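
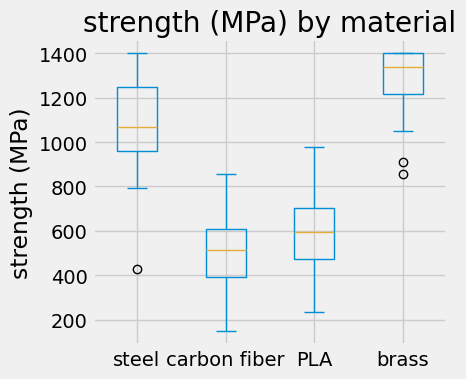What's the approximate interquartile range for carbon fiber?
≈ 200

Q3 ≈ 600, Q1 ≈ 400; IQR ≈ 200.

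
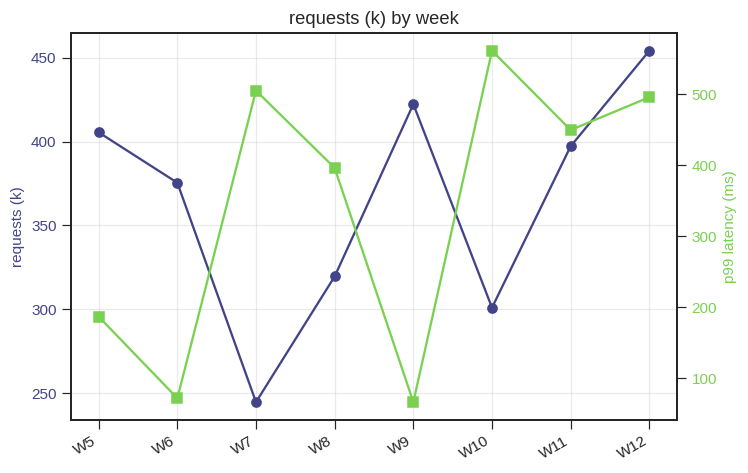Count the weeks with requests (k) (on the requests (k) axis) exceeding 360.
5

Above 360: W5, W6, W9, W11, W12.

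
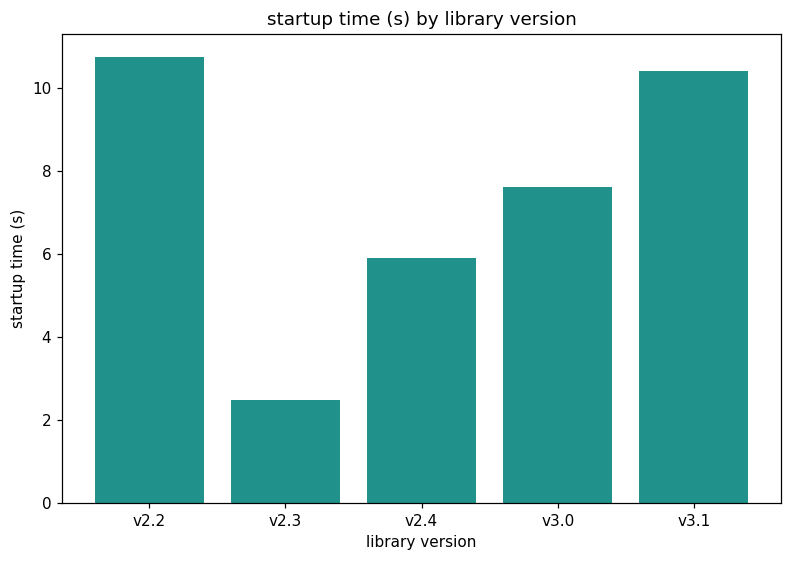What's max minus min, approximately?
Max v2.2 ≈ 11, min v2.3 ≈ 2; range ≈ 9.

≈ 9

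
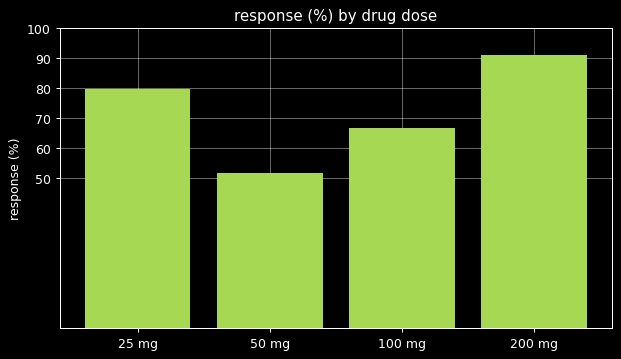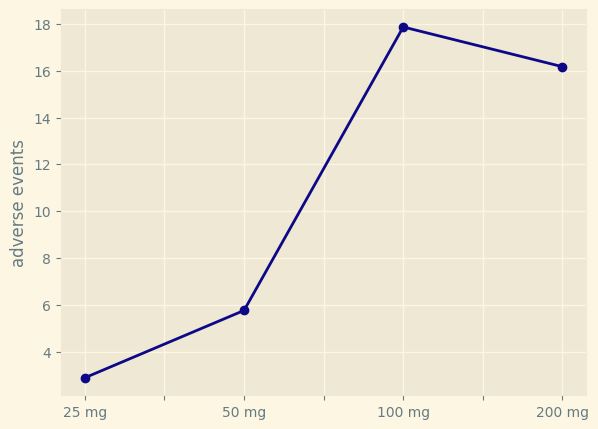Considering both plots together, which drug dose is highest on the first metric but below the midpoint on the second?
Chart 2 median adverse events ≈ 10; below-median drug doses: 25 mg, 50 mg. Among those, 25 mg has the highest response (%) (≈ 80).

25 mg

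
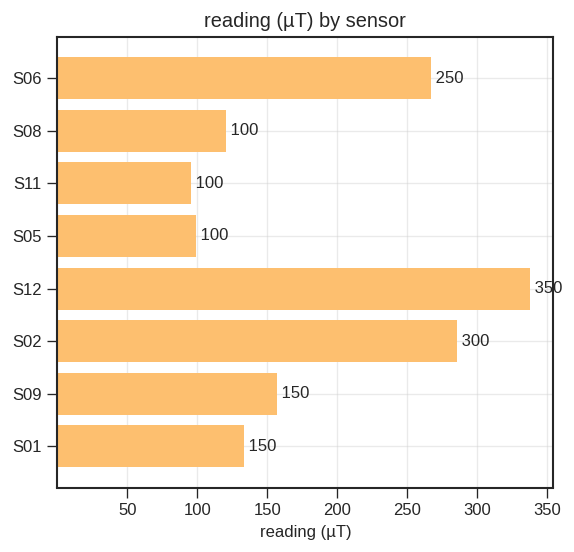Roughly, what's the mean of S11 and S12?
≈ 225

(100 + 350) / 2 ≈ 225.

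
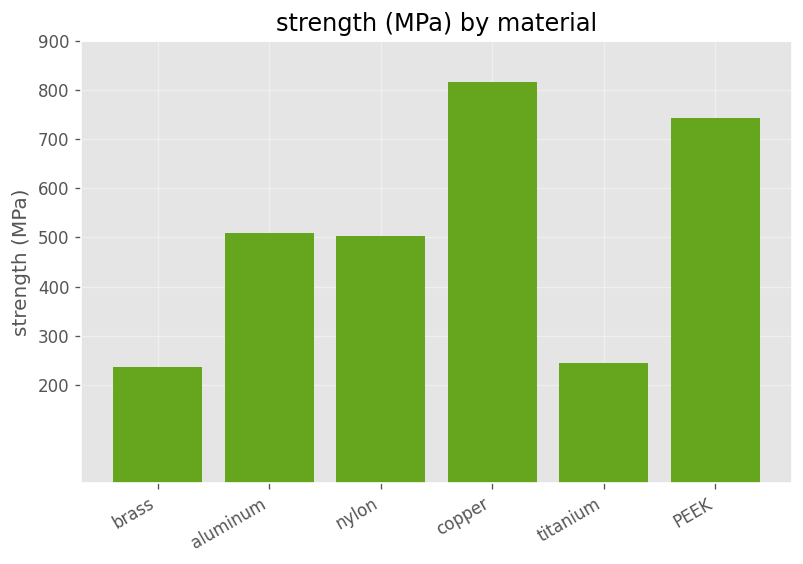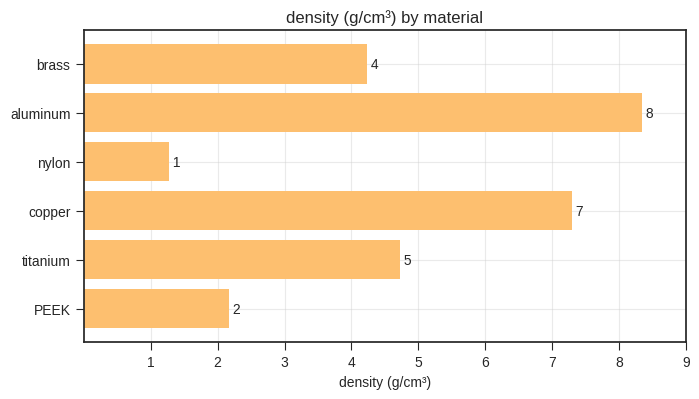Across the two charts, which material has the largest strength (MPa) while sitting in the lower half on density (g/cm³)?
Chart 2 median density (g/cm³) ≈ 4; below-median materials: brass, nylon, PEEK. Among those, PEEK has the highest strength (MPa) (≈ 700).

PEEK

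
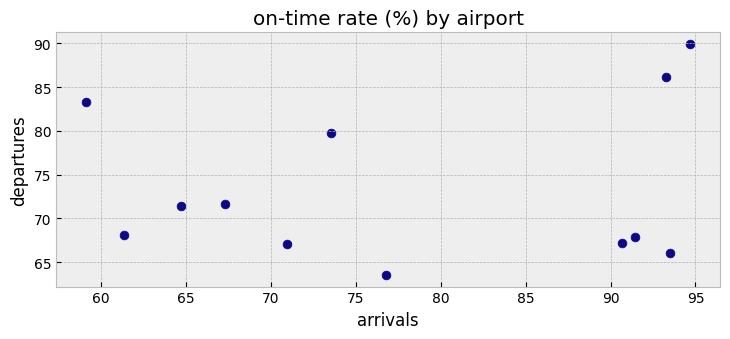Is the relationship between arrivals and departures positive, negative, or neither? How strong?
Points are roughly uncorrelated; weak (|r| ≈ 0.1).

no clear correlation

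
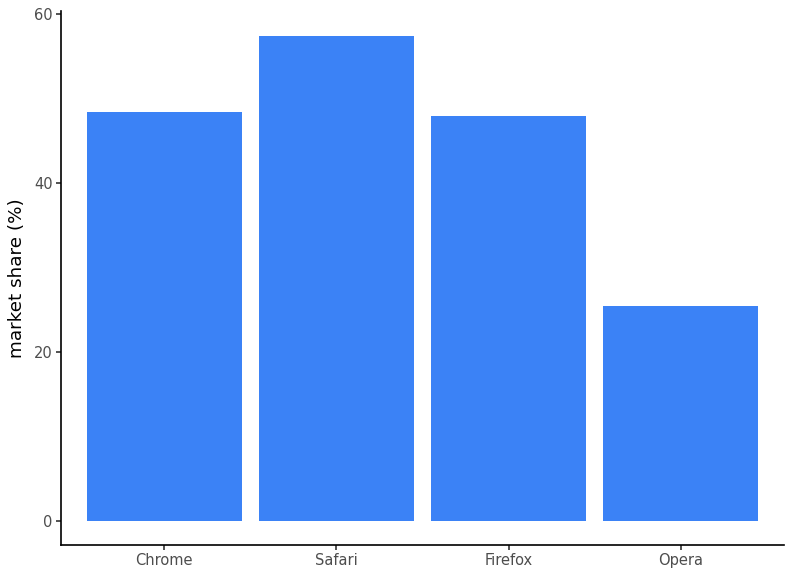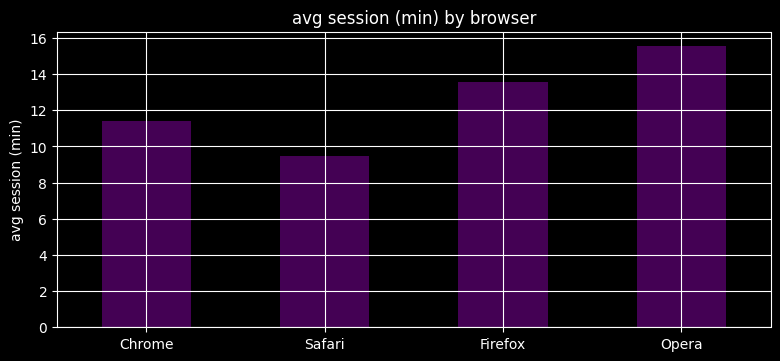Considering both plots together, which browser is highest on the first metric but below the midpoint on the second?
Safari

Chart 2 median avg session (min) ≈ 12; below-median browsers: Chrome, Safari. Among those, Safari has the highest market share (%) (≈ 60).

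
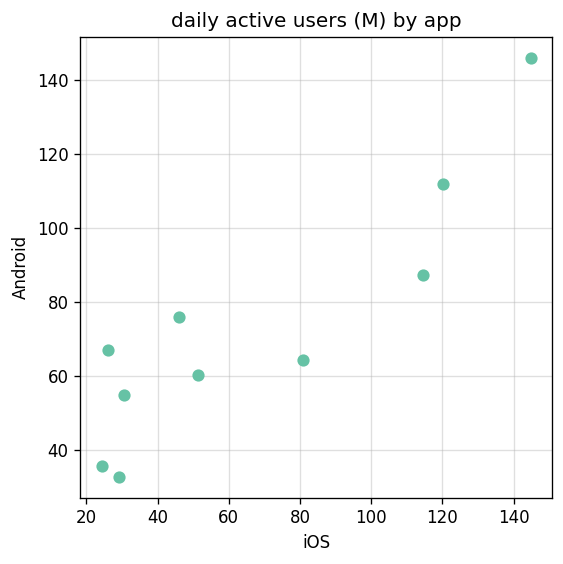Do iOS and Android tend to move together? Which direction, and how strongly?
positive, strong

Points are positively correlated; strong (|r| ≈ 0.9).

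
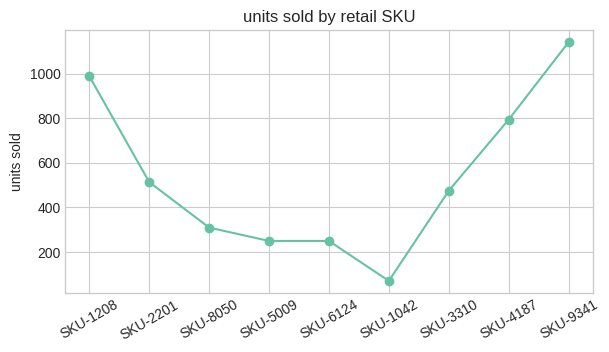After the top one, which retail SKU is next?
Top 3: SKU-9341 ≈ 1100, SKU-1208 ≈ 1000, SKU-4187 ≈ 800.

SKU-1208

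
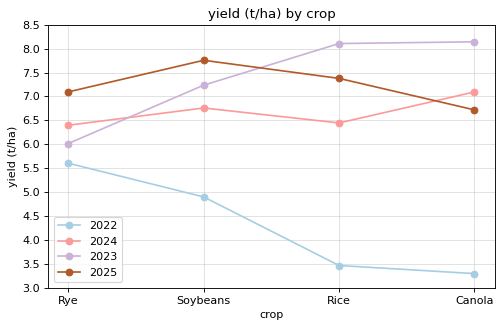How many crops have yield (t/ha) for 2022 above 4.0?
Above 4.0: Rye, Soybeans.

2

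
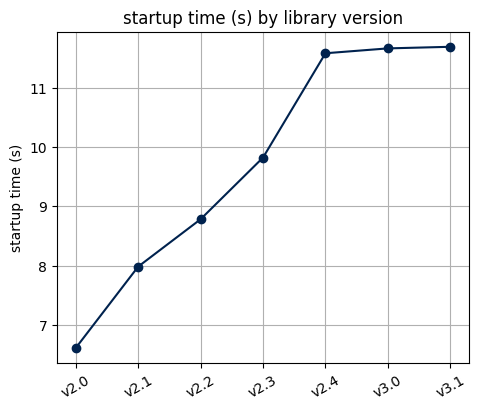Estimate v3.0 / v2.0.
≈ 1.77×

v3.0 ≈ 11.5, v2.0 ≈ 6.5; 11.5/6.5 ≈ 1.77.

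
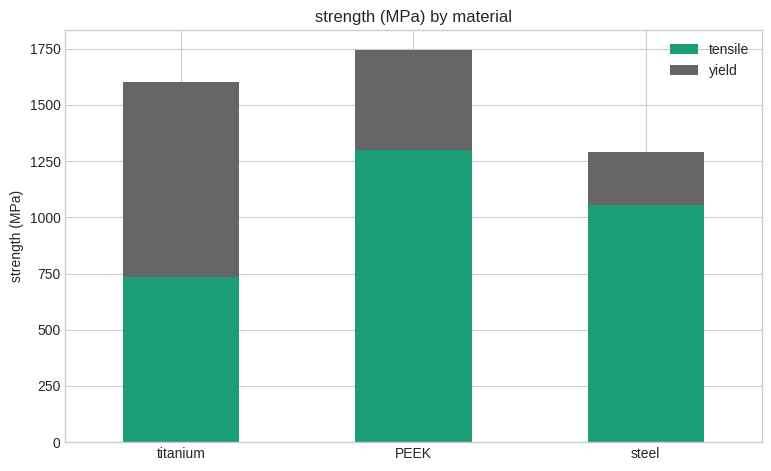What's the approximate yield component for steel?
yield top ≈ 1200, bottom ≈ 1000; segment ≈ 200.

≈ 200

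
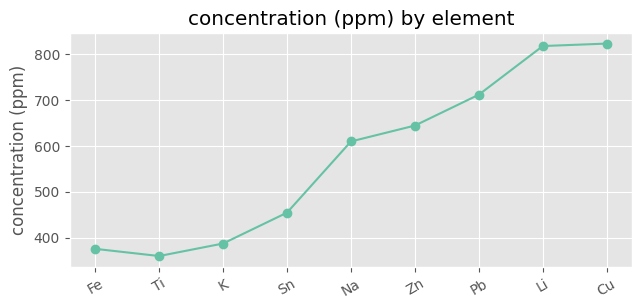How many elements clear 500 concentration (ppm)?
5

Above 500: Na, Zn, Pb, Li, Cu.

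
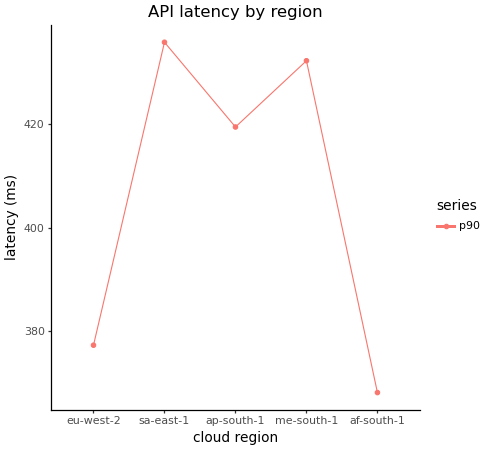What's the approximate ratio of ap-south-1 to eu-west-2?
≈ 1.11×

ap-south-1 ≈ 420, eu-west-2 ≈ 380; 420/380 ≈ 1.11.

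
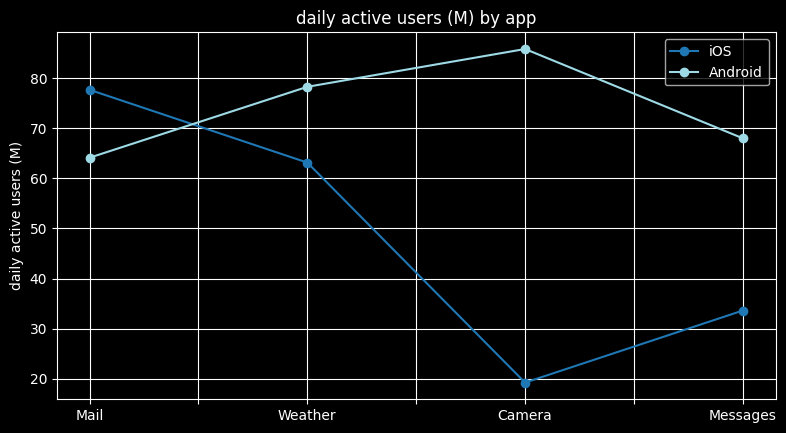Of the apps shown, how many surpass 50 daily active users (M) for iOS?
2

Above 50: Mail, Weather.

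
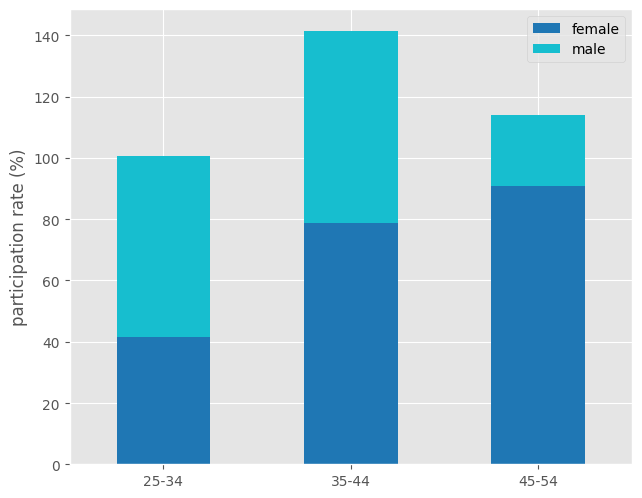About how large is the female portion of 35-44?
≈ 80

female top ≈ 80, bottom ≈ 0; segment ≈ 80.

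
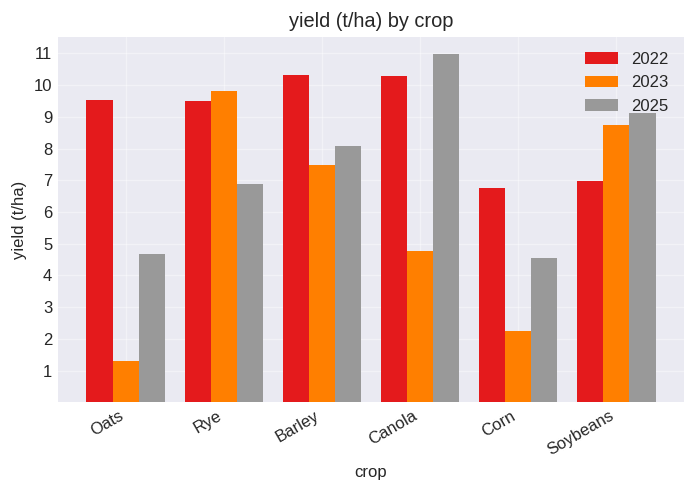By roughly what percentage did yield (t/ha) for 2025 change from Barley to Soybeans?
≈ +12.5%

Barley ≈ 8, Soybeans ≈ 9; (9 − 8) / 8 ≈ +12.5%.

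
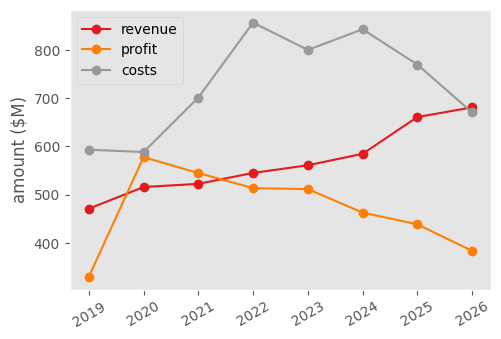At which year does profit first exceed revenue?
2020

2019: profit ≈ 350 vs revenue ≈ 450 (not yet); 2020: profit ≈ 600 vs revenue ≈ 500 (first crossover).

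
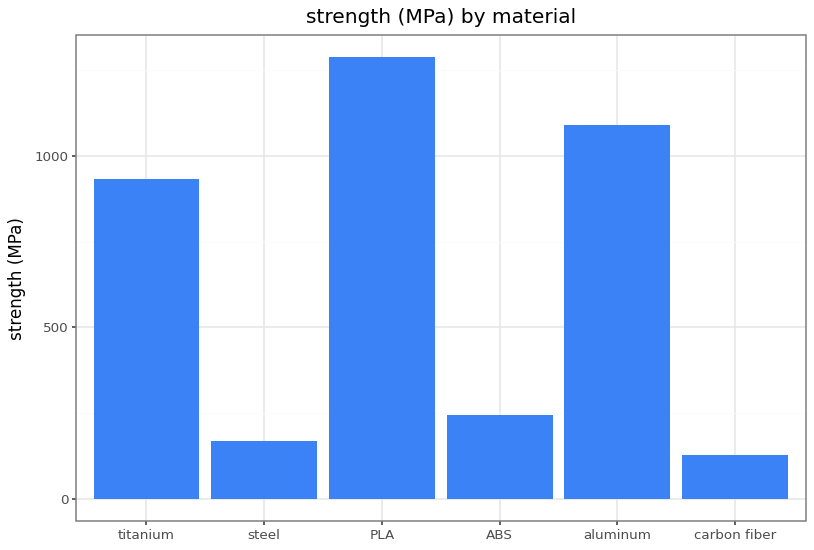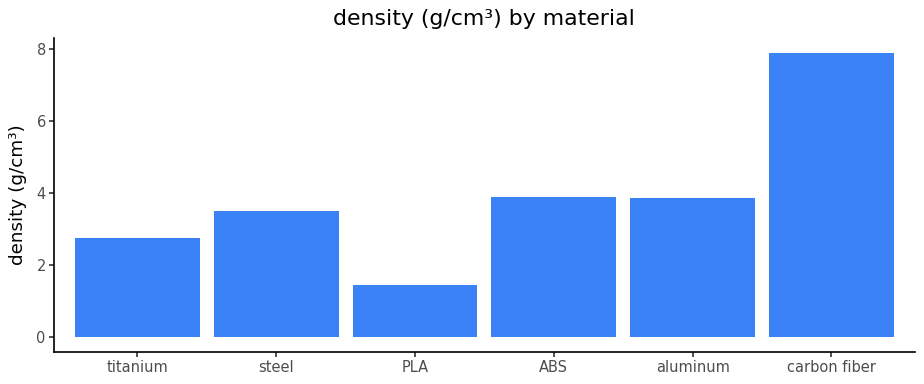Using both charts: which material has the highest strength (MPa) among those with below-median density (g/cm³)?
PLA

Chart 2 median density (g/cm³) ≈ 4; below-median materials: titanium, steel, PLA. Among those, PLA has the highest strength (MPa) (≈ 1200).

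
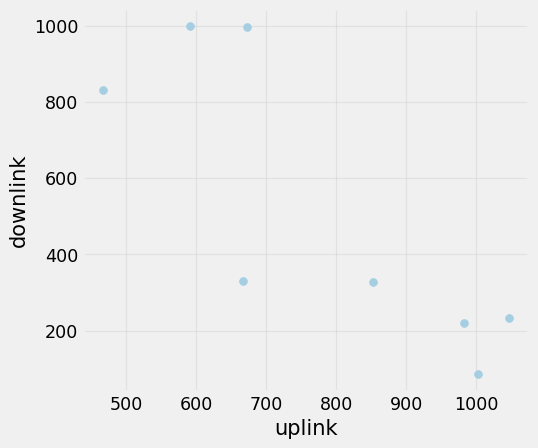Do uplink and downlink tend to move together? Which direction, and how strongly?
negative, strong

Points are negatively correlated; strong (|r| ≈ 0.8).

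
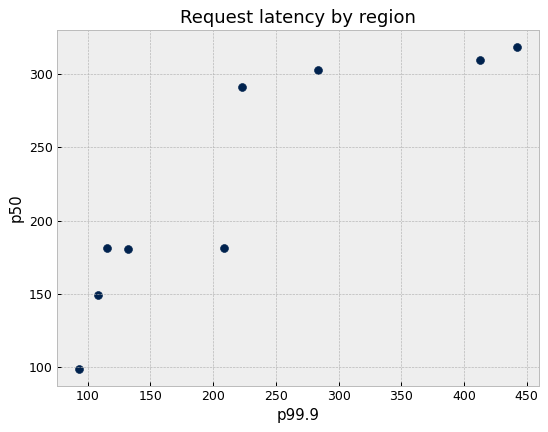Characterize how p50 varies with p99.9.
positive, strong

Points are positively correlated; strong (|r| ≈ 0.9).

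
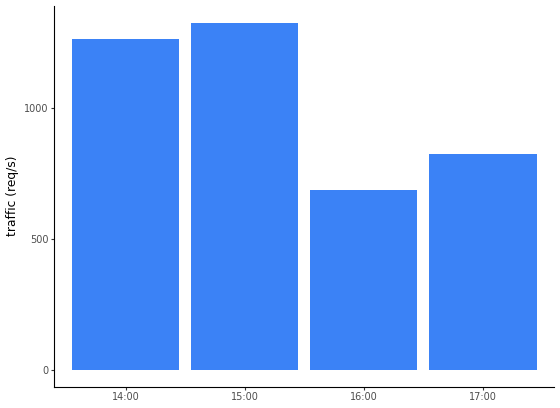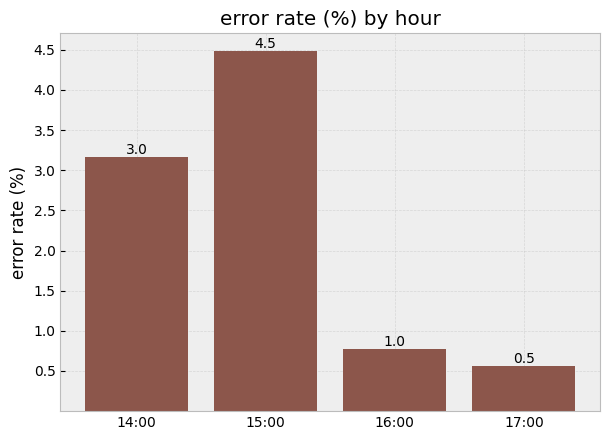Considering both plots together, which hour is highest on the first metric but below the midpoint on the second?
Chart 2 median error rate (%) ≈ 2; below-median hours: 16:00, 17:00. Among those, 17:00 has the highest traffic (req/s) (≈ 800).

17:00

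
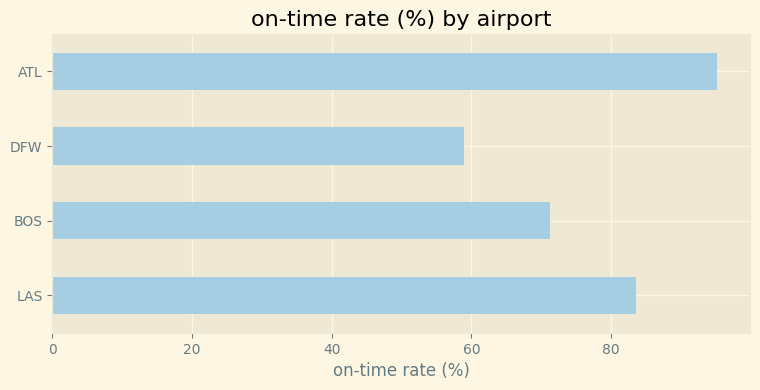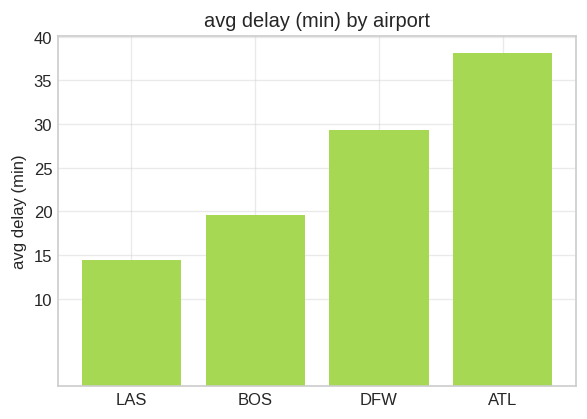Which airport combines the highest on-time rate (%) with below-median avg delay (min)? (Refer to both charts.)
LAS

Chart 2 median avg delay (min) ≈ 25; below-median airports: LAS, BOS. Among those, LAS has the highest on-time rate (%) (≈ 80).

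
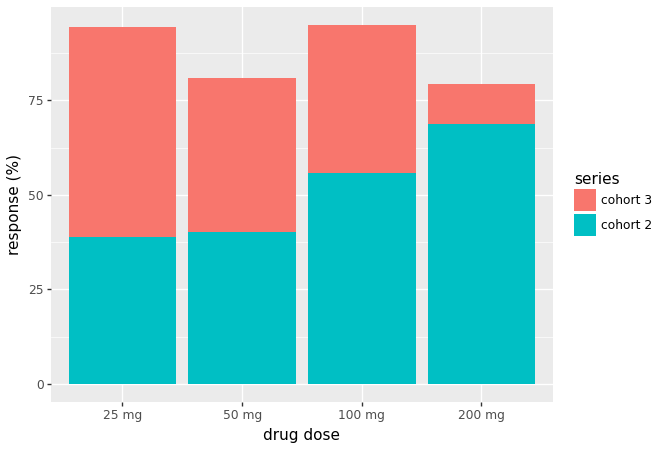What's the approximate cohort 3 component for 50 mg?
cohort 3 top ≈ 80, bottom ≈ 40; segment ≈ 40.

≈ 40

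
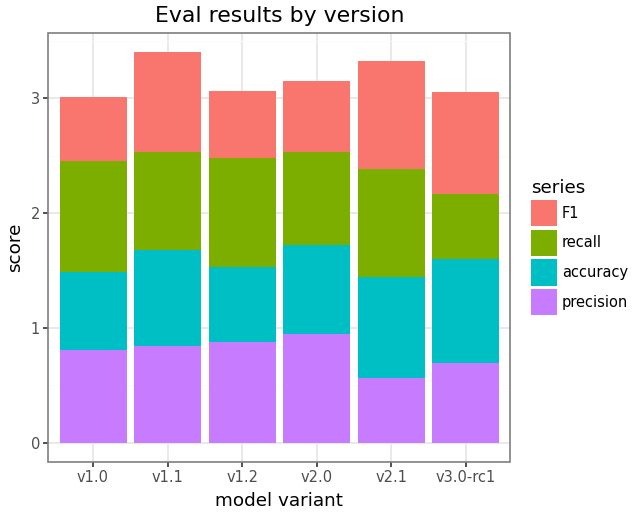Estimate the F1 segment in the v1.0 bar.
F1 top ≈ 3.0, bottom ≈ 2.5; segment ≈ 0.5.

≈ 0.5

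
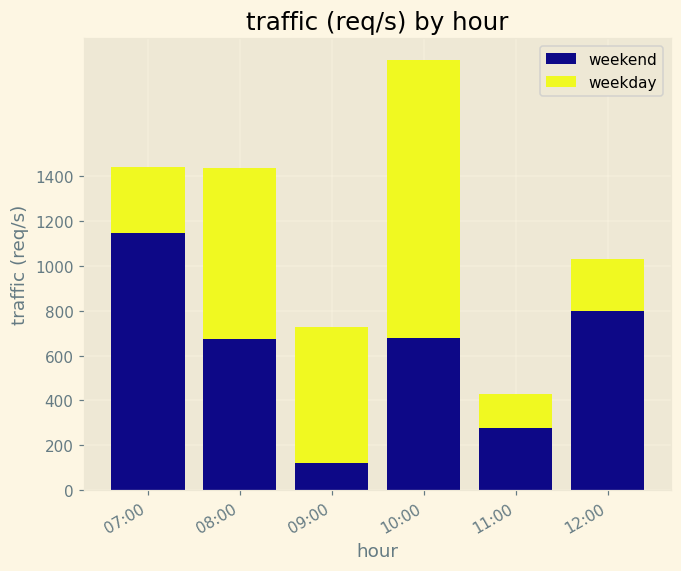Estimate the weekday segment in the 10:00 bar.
weekday top ≈ 2000, bottom ≈ 600; segment ≈ 1400.

≈ 1400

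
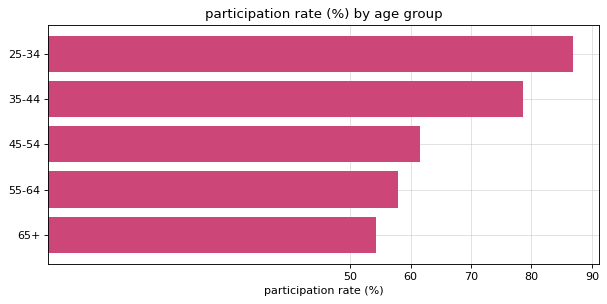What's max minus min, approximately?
≈ 40

Max 25-34 ≈ 90, min 65+ ≈ 50; range ≈ 40.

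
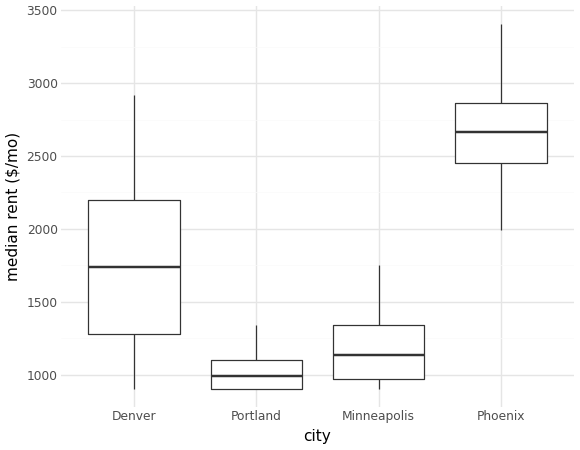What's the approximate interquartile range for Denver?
Q3 ≈ 2200, Q1 ≈ 1200; IQR ≈ 1000.

≈ 1000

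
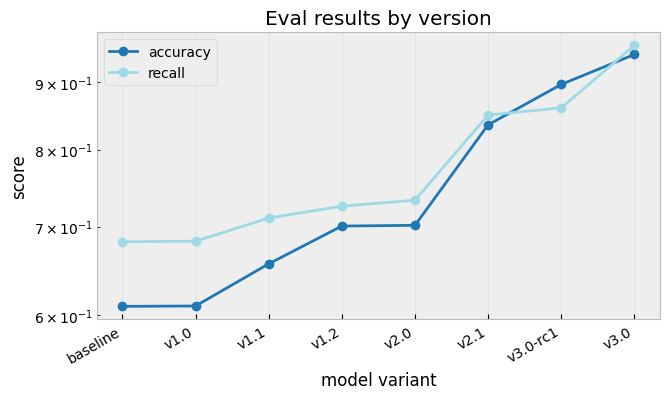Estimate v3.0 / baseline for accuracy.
≈ 1.58×

v3.0 ≈ 0.95, baseline ≈ 0.60; 0.95/0.60 ≈ 1.58.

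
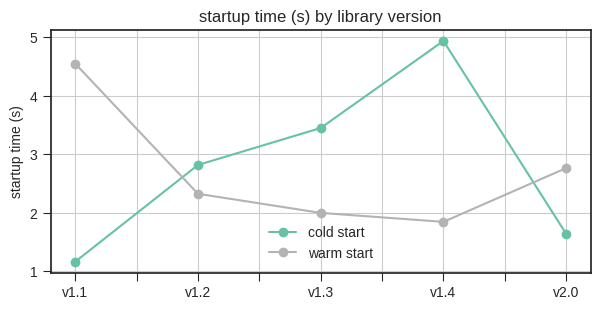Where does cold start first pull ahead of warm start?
v1.1: cold start ≈ 1.0 vs warm start ≈ 4.5 (not yet); v1.2: cold start ≈ 3.0 vs warm start ≈ 2.5 (first crossover).

v1.2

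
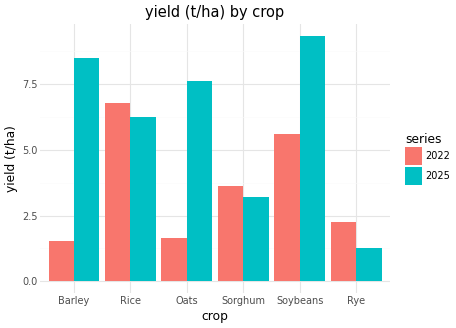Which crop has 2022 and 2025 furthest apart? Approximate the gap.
Barley, ≈ 7 t/ha

Barley: 2022 ≈ 2, 2025 ≈ 9 → gap ≈ 7. Next-largest (Oats) is only ≈ 6.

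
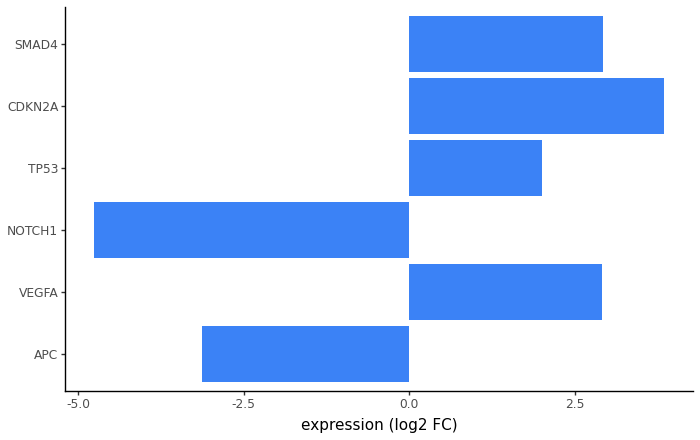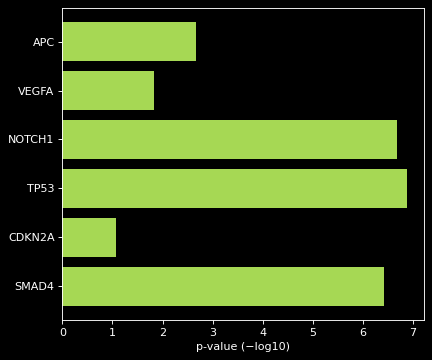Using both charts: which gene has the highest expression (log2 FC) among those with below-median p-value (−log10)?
CDKN2A

Chart 2 median p-value (−log10) ≈ 5; below-median genes: APC, VEGFA, CDKN2A. Among those, CDKN2A has the highest expression (log2 FC) (≈ 4).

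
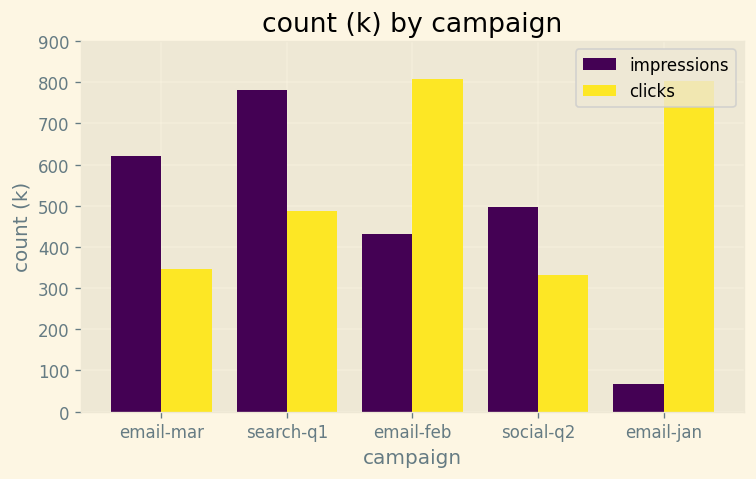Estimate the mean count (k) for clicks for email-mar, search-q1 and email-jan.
(300 + 500 + 800) / 3 ≈ 533.

≈ 533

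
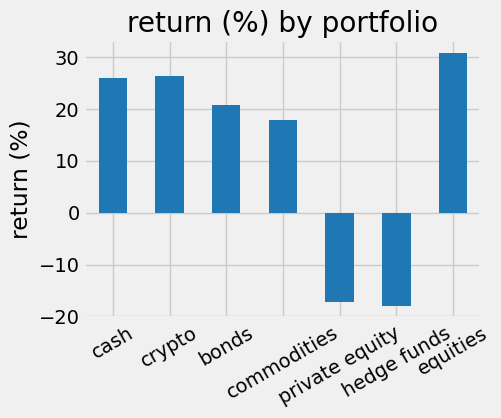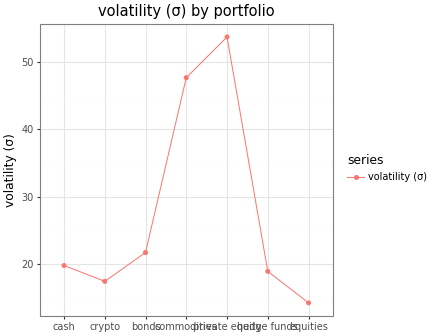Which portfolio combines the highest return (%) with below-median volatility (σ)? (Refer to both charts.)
equities

Chart 2 median volatility (σ) ≈ 20; below-median portfolios: crypto, hedge funds, equities. Among those, equities has the highest return (%) (≈ 30).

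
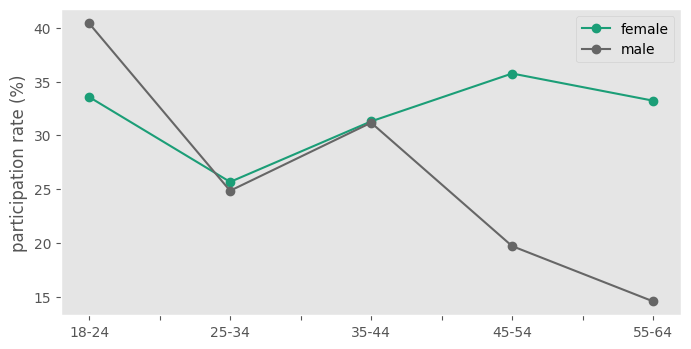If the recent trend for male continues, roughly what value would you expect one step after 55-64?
Last three: 30, 20, 15 → slope ≈ -7.5/step → next ≈ 7.5.

≈ 7.5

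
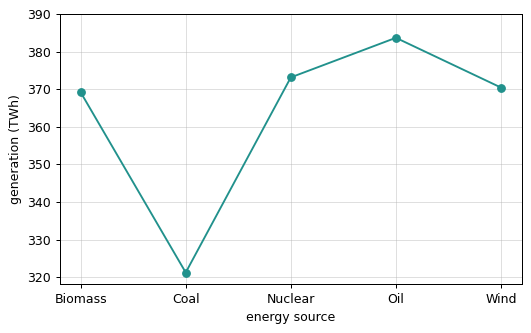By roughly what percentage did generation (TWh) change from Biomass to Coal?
Biomass ≈ 370, Coal ≈ 320; (320 − 370) / 370 ≈ -13.5%.

≈ -13.5%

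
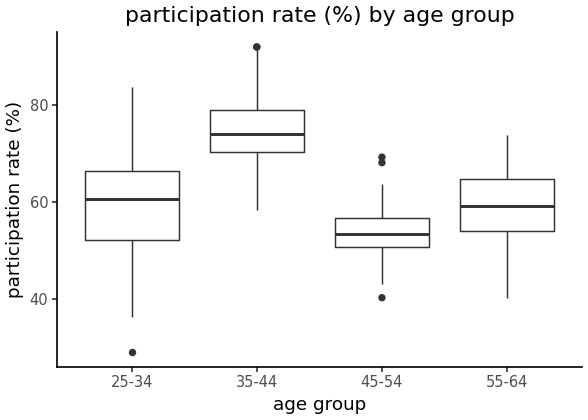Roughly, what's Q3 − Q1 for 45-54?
Q3 ≈ 56, Q1 ≈ 50; IQR ≈ 6.

≈ 6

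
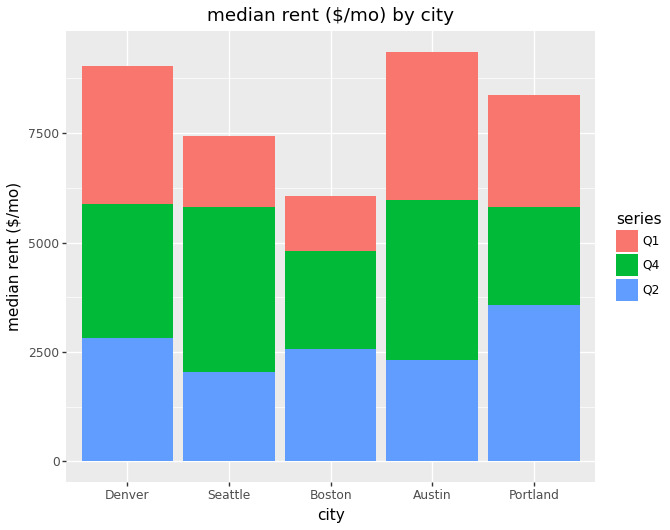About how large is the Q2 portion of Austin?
≈ 2000

Q2 top ≈ 2000, bottom ≈ 0; segment ≈ 2000.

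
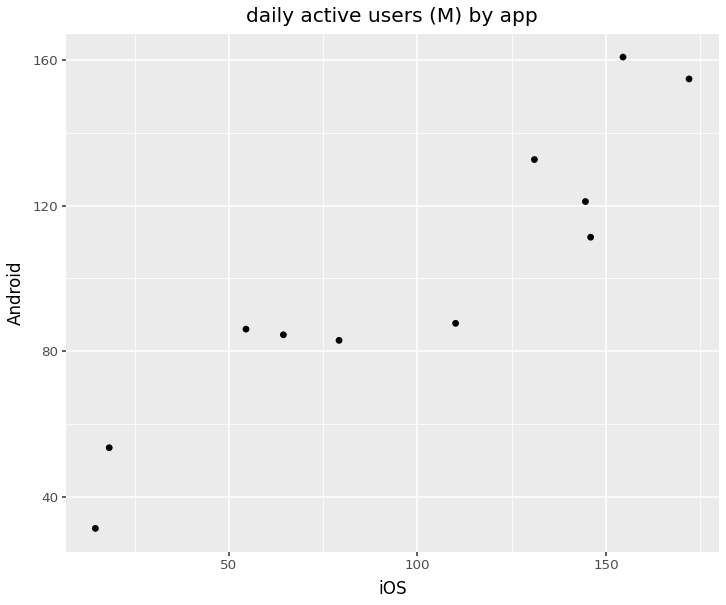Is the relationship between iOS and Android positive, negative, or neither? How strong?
Points are positively correlated; strong (|r| ≈ 0.9).

positive, strong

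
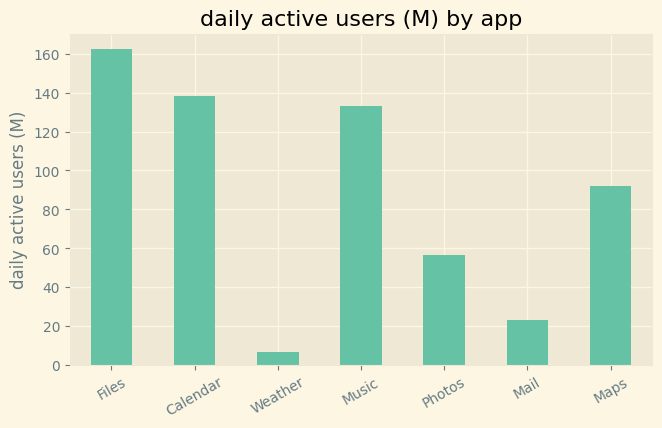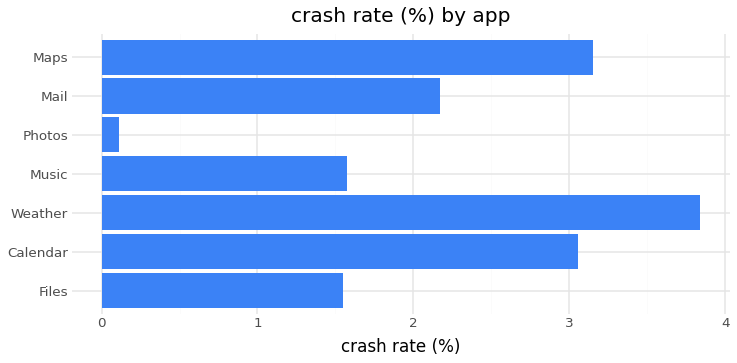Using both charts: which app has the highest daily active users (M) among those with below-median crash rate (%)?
Files

Chart 2 median crash rate (%) ≈ 2; below-median apps: Files, Music, Photos. Among those, Files has the highest daily active users (M) (≈ 160).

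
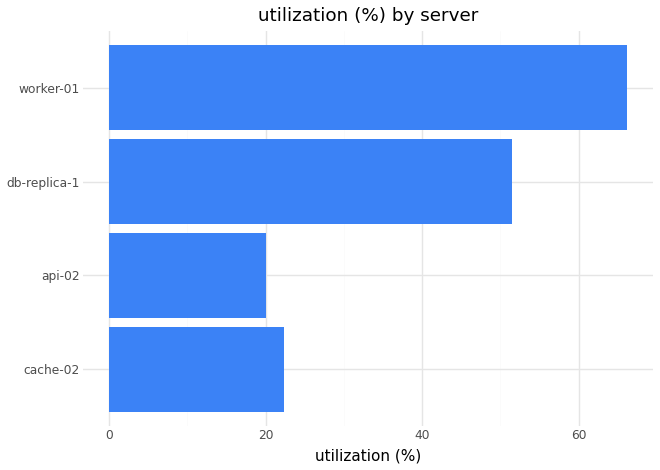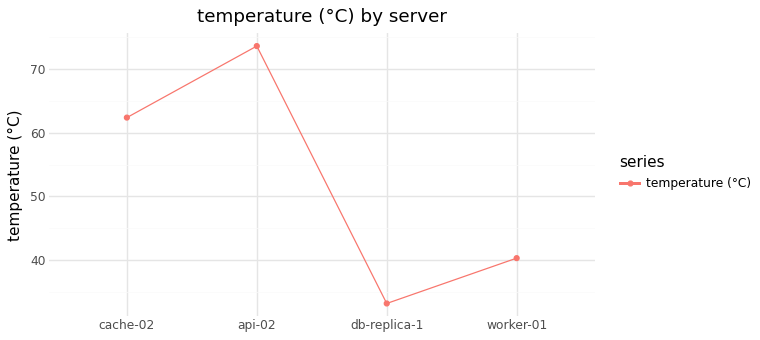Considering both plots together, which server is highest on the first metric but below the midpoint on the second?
Chart 2 median temperature (°C) ≈ 50; below-median servers: db-replica-1, worker-01. Among those, worker-01 has the highest utilization (%) (≈ 70).

worker-01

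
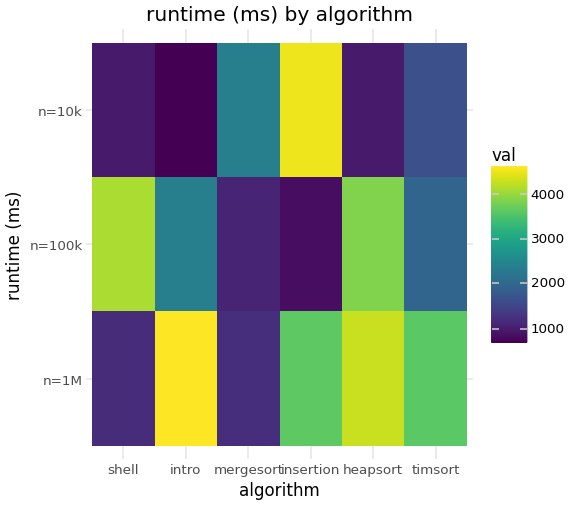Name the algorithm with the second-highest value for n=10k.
mergesort

Top 3 for n=10k: insertion ≈ 4500, mergesort ≈ 2500, timsort ≈ 1500.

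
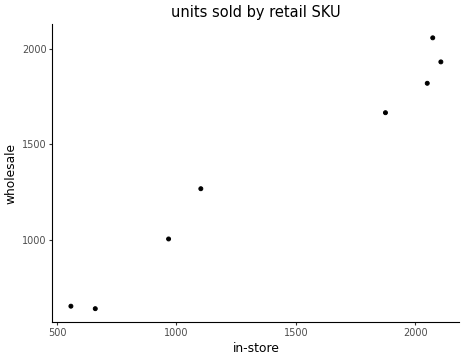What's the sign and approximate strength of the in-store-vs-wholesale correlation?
positive, strong

Points are positively correlated; strong (|r| ≈ 1.0).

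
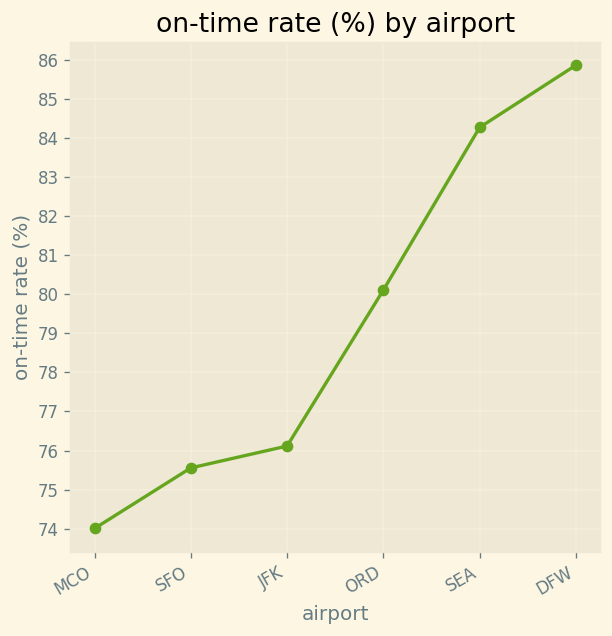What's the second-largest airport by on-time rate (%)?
SEA

Top 3: DFW ≈ 86, SEA ≈ 84, ORD ≈ 80.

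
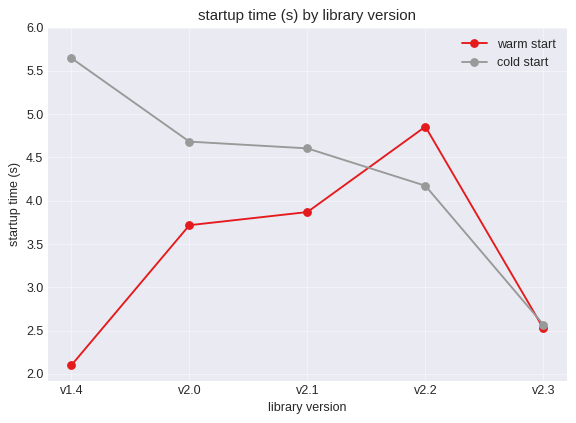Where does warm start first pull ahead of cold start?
v2.1: warm start ≈ 4.0 vs cold start ≈ 4.5 (not yet); v2.2: warm start ≈ 5.0 vs cold start ≈ 4.0 (first crossover).

v2.2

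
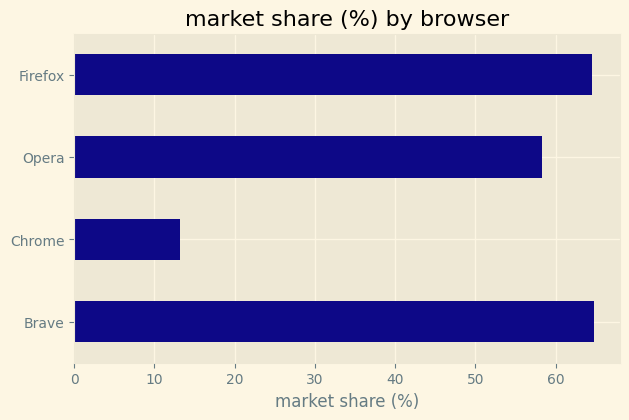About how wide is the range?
≈ 50

Max Brave ≈ 60, min Chrome ≈ 10; range ≈ 50.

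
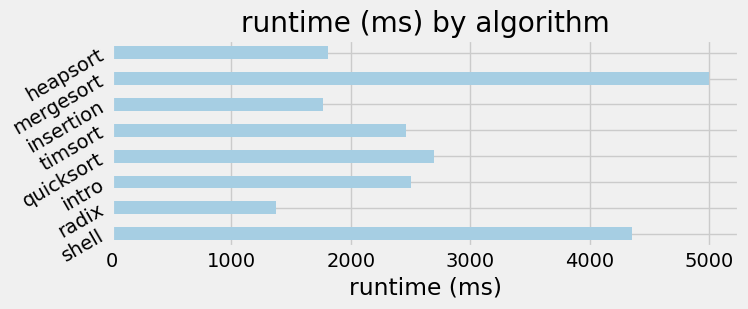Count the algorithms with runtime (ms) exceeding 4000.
2

Above 4000: shell, mergesort.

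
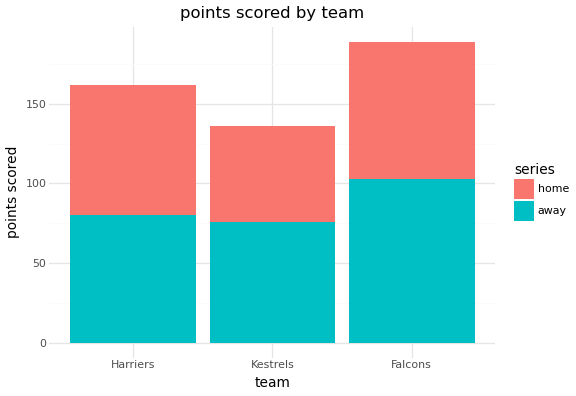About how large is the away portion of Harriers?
away top ≈ 80, bottom ≈ 0; segment ≈ 80.

≈ 80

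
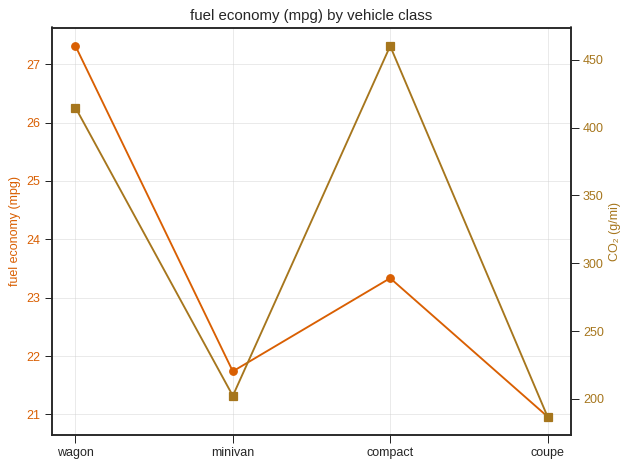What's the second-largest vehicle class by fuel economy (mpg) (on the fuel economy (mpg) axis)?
Top 3 (on the fuel economy (mpg) axis): wagon ≈ 27, compact ≈ 23, minivan ≈ 22.

compact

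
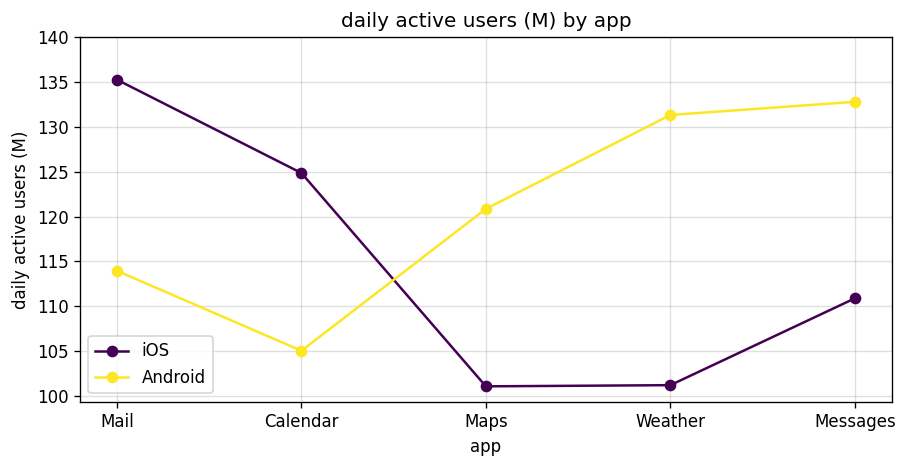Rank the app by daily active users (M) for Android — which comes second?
Top 3 for Android: Messages ≈ 135, Weather ≈ 130, Maps ≈ 120.

Weather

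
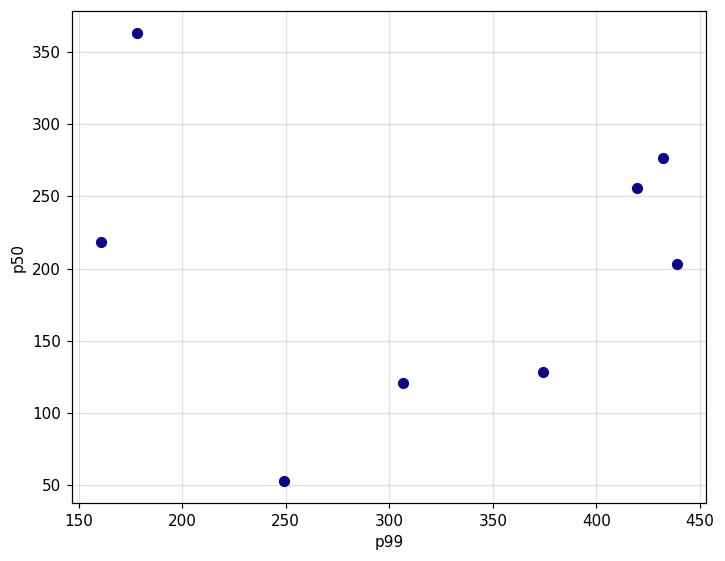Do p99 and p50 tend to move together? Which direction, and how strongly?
no clear correlation

Points are roughly uncorrelated; weak (|r| ≈ 0.0).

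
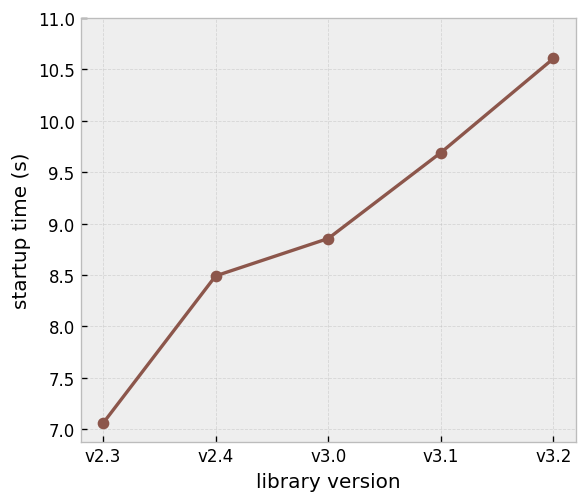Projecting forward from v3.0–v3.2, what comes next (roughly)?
≈ 11.25

Last three: 9.0, 9.5, 10.5 → slope ≈ 0.75/step → next ≈ 11.25.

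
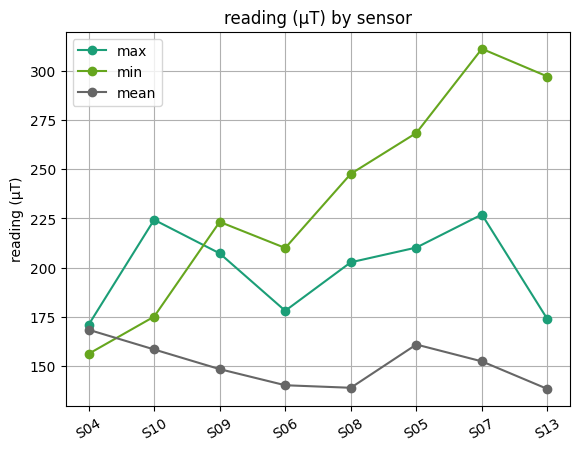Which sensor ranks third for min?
Top 4 for min: S07 ≈ 320, S13 ≈ 300, S05 ≈ 260, S08 ≈ 240.

S05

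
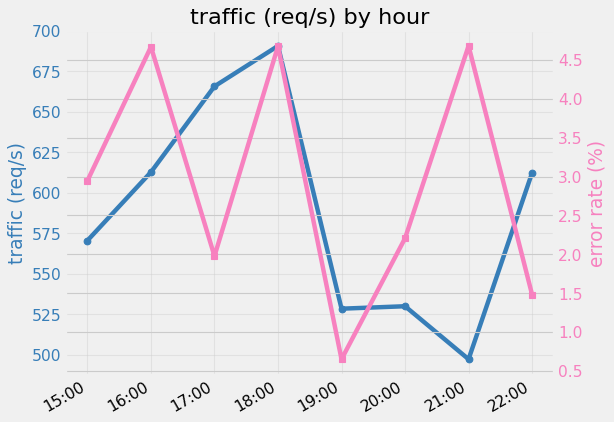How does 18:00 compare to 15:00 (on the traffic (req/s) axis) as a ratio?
18:00 ≈ 700, 15:00 ≈ 580; 700/580 ≈ 1.21.

≈ 1.21×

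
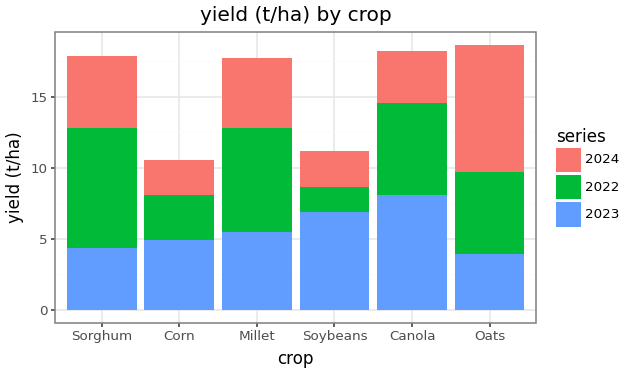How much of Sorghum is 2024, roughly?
2024 top ≈ 18, bottom ≈ 12; segment ≈ 6.

≈ 6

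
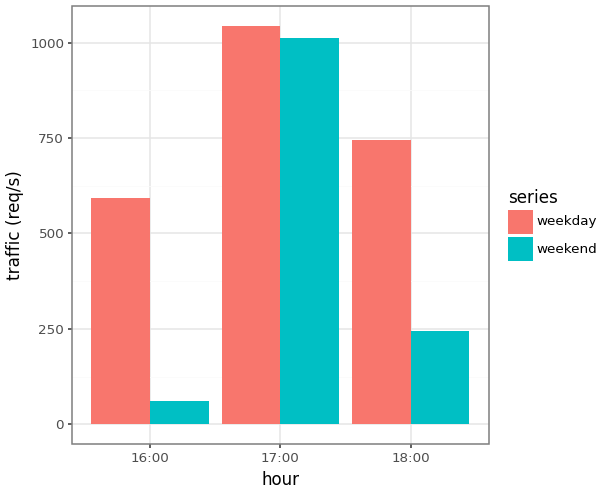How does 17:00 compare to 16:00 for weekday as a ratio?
≈ 1.67×

17:00 ≈ 1000, 16:00 ≈ 600; 1000/600 ≈ 1.67.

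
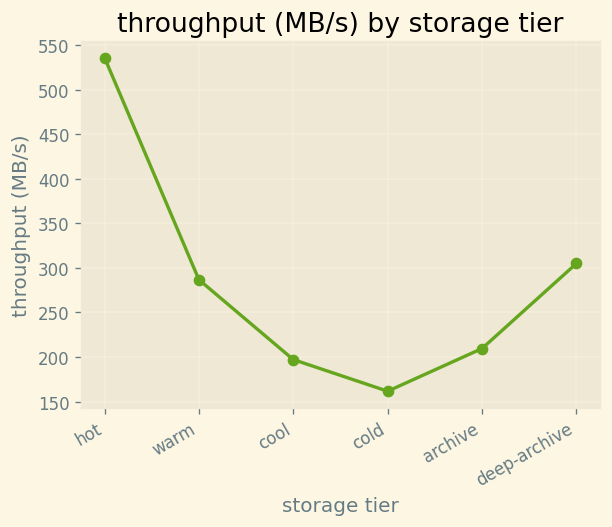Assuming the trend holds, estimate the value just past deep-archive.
Last three: 150, 200, 300 → slope ≈ 75/step → next ≈ 375.

≈ 375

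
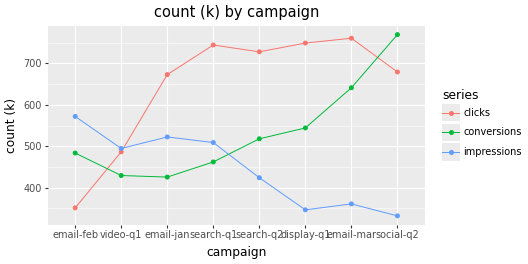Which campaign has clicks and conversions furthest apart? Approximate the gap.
search-q1: clicks ≈ 750, conversions ≈ 450 → gap ≈ 300. Next-largest (email-jan) is only ≈ 200.

search-q1, ≈ 300 k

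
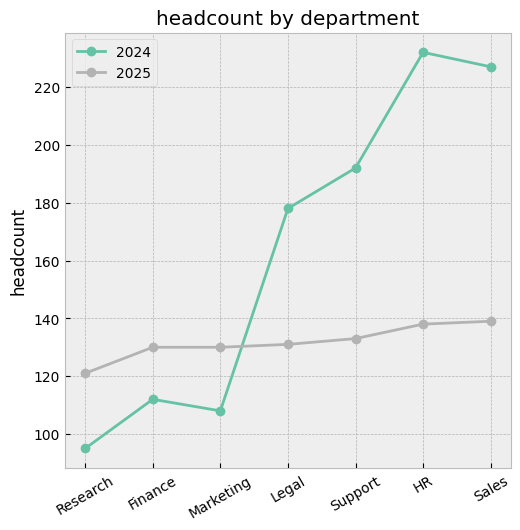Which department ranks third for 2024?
Top 4 for 2024: HR ≈ 240, Sales ≈ 220, Support ≈ 200, Legal ≈ 180.

Support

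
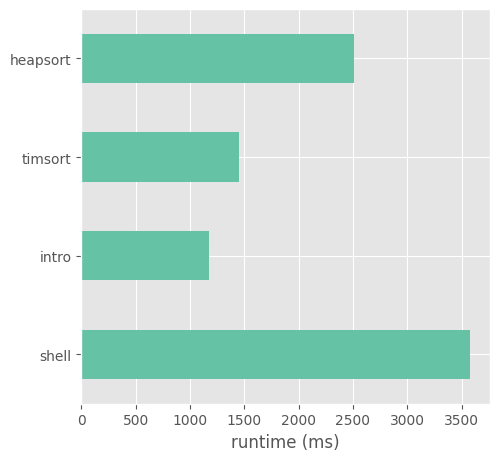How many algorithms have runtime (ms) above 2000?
2

Above 2000: shell, heapsort.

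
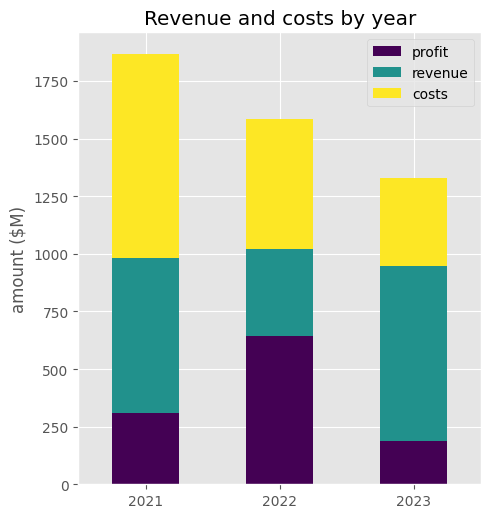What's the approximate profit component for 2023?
≈ 200

profit top ≈ 200, bottom ≈ 0; segment ≈ 200.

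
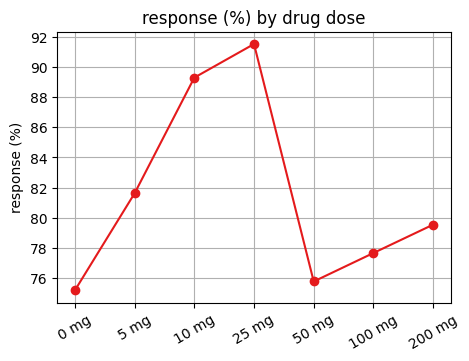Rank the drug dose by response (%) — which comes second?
Top 3: 25 mg ≈ 92, 10 mg ≈ 90, 5 mg ≈ 82.

10 mg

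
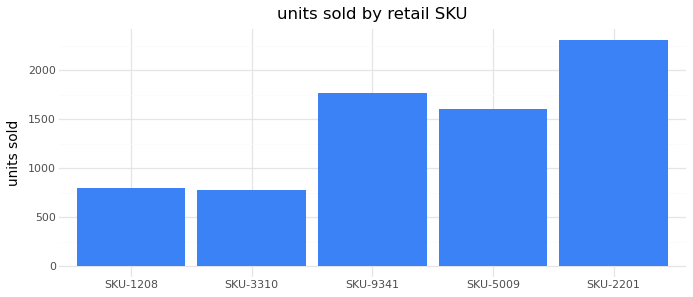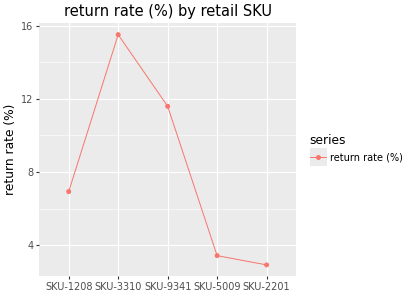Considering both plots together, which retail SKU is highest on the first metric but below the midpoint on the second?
SKU-2201

Chart 2 median return rate (%) ≈ 6; below-median retail SKUs: SKU-5009, SKU-2201. Among those, SKU-2201 has the highest units sold (≈ 2500).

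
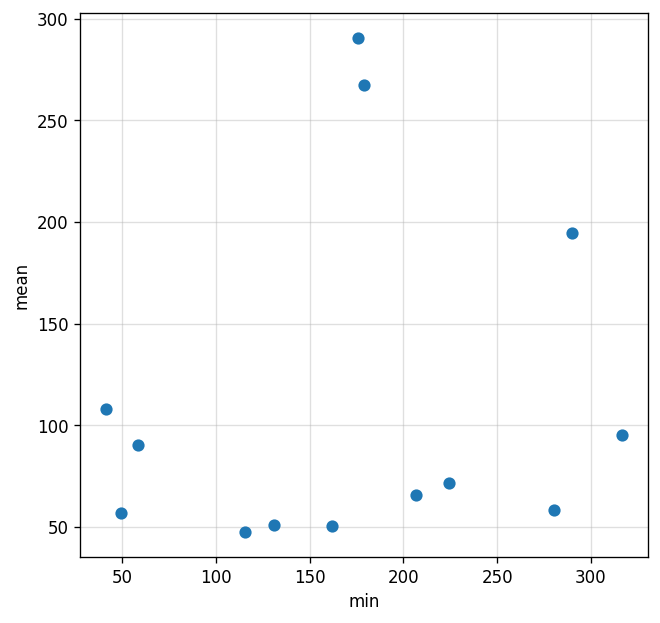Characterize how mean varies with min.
Points are roughly uncorrelated; weak (|r| ≈ 0.2).

no clear correlation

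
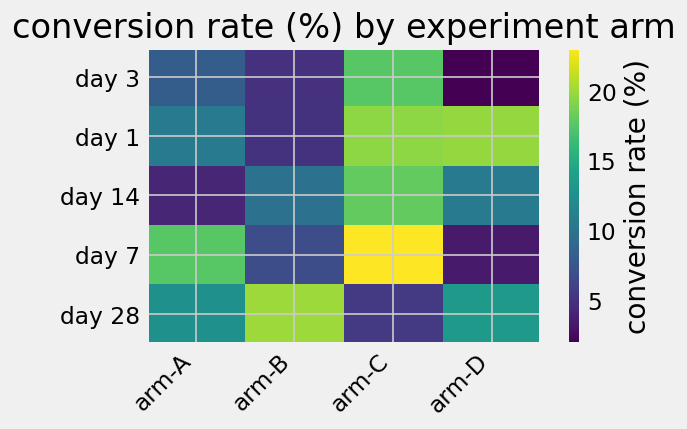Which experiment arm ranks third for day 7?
Top 4 for day 7: arm-C ≈ 24, arm-A ≈ 18, arm-B ≈ 6, arm-D ≈ 4.

arm-B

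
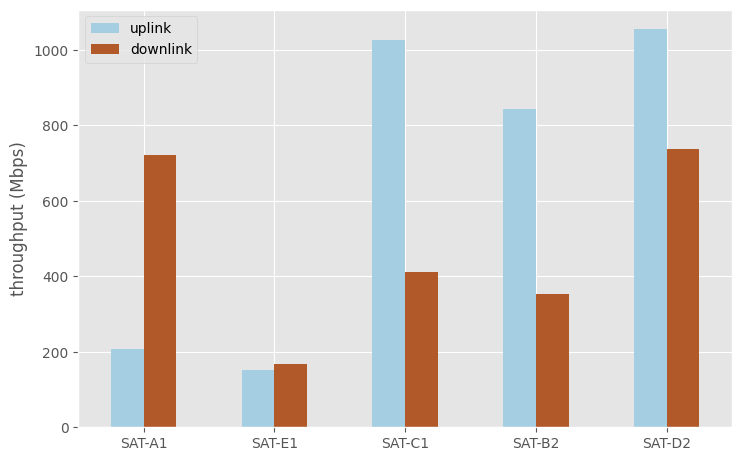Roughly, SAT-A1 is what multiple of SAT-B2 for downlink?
≈ 1.75×

SAT-A1 ≈ 700, SAT-B2 ≈ 400; 700/400 ≈ 1.75.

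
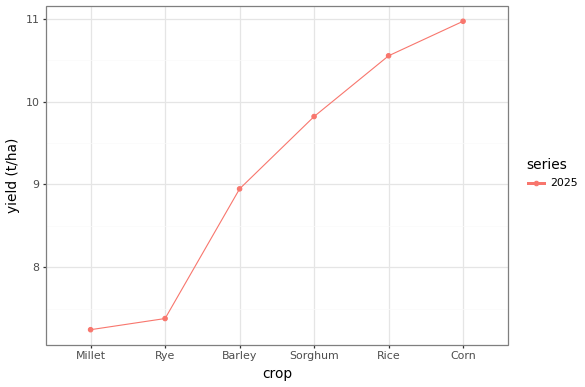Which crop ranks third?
Top 4: Corn ≈ 11.0, Rice ≈ 10.5, Sorghum ≈ 10.0, Barley ≈ 9.0.

Sorghum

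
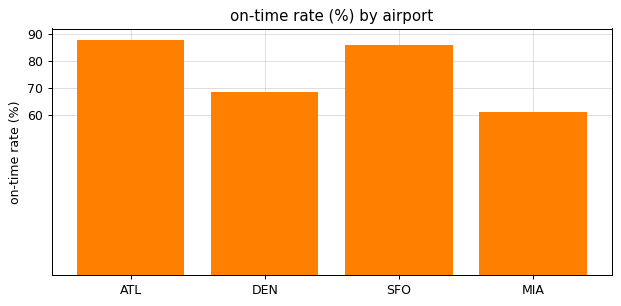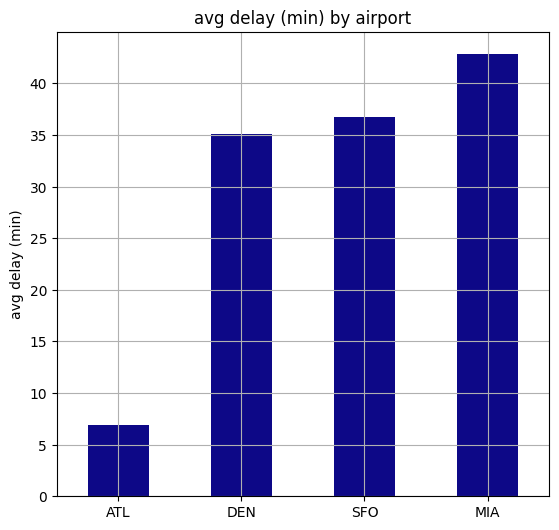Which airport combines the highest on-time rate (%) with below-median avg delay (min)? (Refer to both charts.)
Chart 2 median avg delay (min) ≈ 35; below-median airports: ATL, DEN. Among those, ATL has the highest on-time rate (%) (≈ 90).

ATL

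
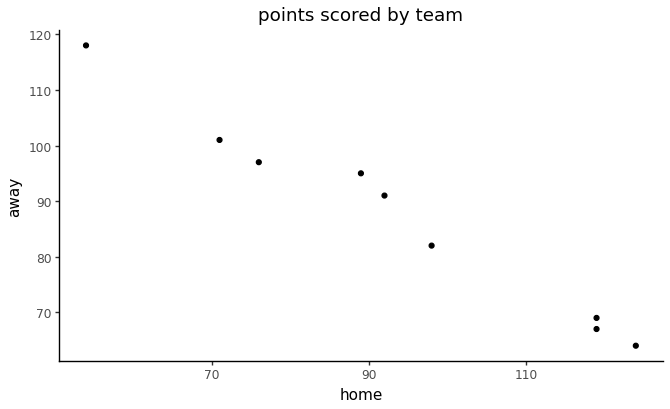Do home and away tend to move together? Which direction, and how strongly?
Points are negatively correlated; strong (|r| ≈ 1.0).

negative, strong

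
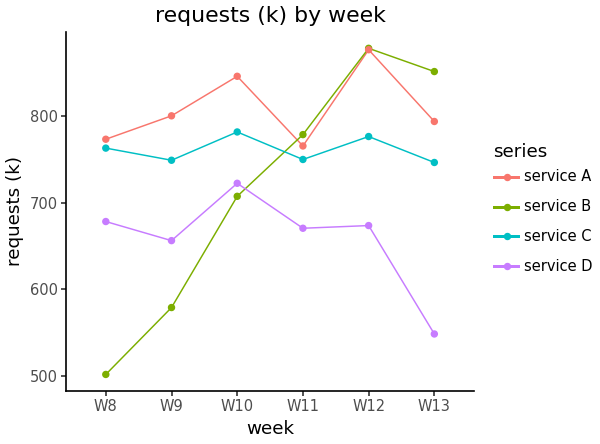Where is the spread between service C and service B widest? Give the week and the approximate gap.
W8, ≈ 250 k

W8: service C ≈ 750, service B ≈ 500 → gap ≈ 250. Next-largest (W9) is only ≈ 150.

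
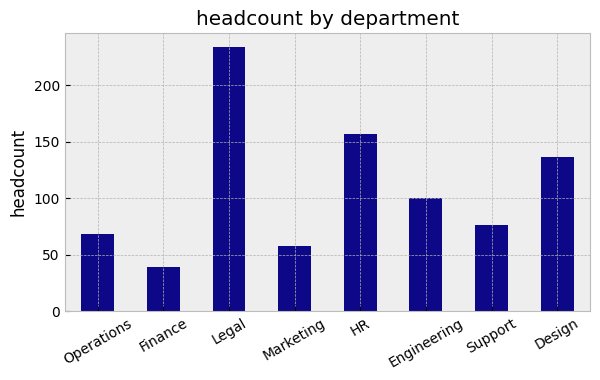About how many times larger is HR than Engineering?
≈ 1.6×

HR ≈ 160, Engineering ≈ 100; 160/100 ≈ 1.6.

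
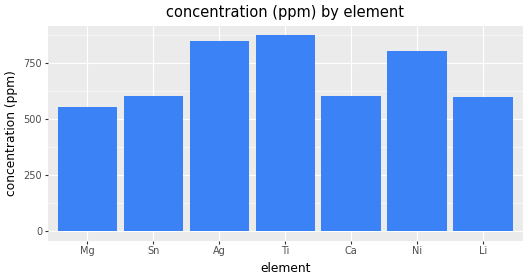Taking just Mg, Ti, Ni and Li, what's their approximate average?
(600 + 900 + 800 + 600) / 4 ≈ 725.

≈ 725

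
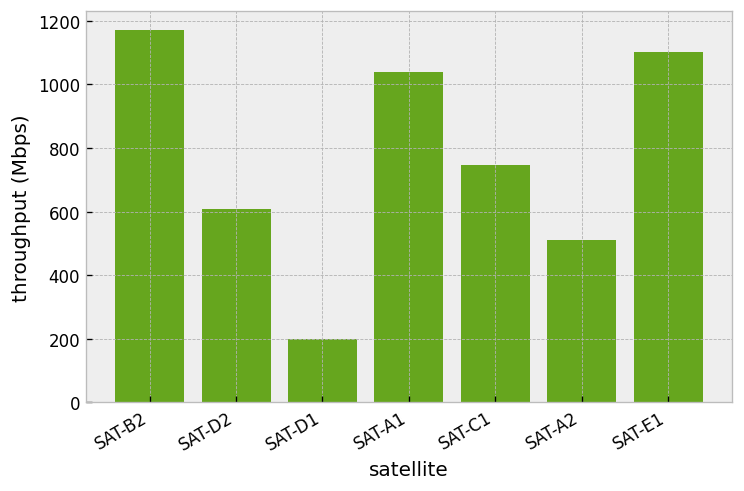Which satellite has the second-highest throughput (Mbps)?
SAT-E1

Top 3: SAT-B2 ≈ 1200, SAT-E1 ≈ 1100, SAT-A1 ≈ 1000.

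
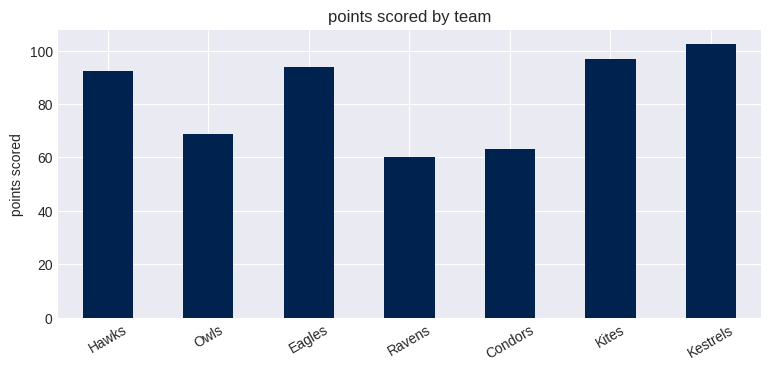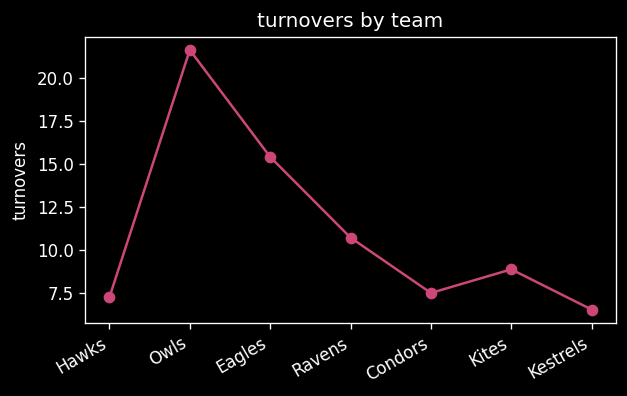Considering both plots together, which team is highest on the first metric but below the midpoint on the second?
Chart 2 median turnovers ≈ 8; below-median teams: Hawks, Condors, Kestrels. Among those, Kestrels has the highest points scored (≈ 100).

Kestrels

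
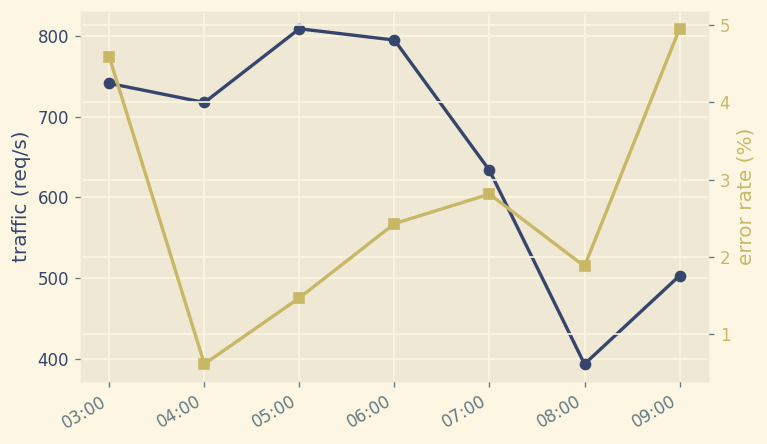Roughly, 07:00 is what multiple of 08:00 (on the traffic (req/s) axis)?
07:00 ≈ 650, 08:00 ≈ 400; 650/400 ≈ 1.62.

≈ 1.62×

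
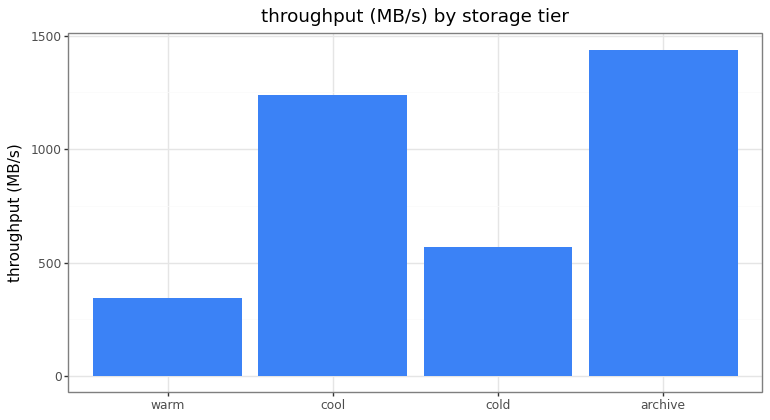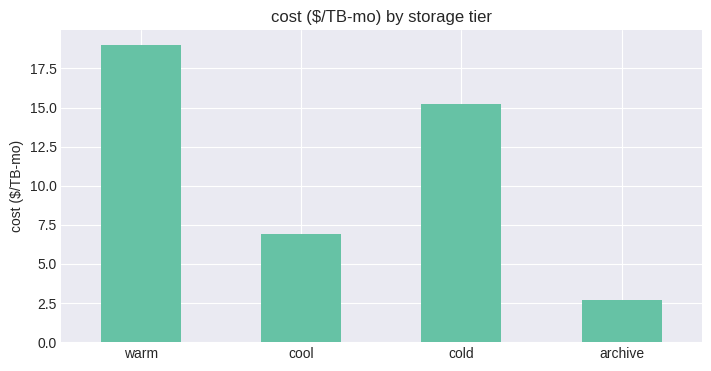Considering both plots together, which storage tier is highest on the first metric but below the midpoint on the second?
Chart 2 median cost ($/TB-mo) ≈ 12; below-median storage tiers: cool, archive. Among those, archive has the highest throughput (MB/s) (≈ 1400).

archive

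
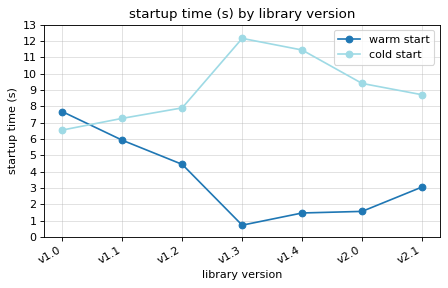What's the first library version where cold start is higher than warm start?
v1.1

v1.0: cold start ≈ 7 vs warm start ≈ 8 (not yet); v1.1: cold start ≈ 7 vs warm start ≈ 6 (first crossover).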